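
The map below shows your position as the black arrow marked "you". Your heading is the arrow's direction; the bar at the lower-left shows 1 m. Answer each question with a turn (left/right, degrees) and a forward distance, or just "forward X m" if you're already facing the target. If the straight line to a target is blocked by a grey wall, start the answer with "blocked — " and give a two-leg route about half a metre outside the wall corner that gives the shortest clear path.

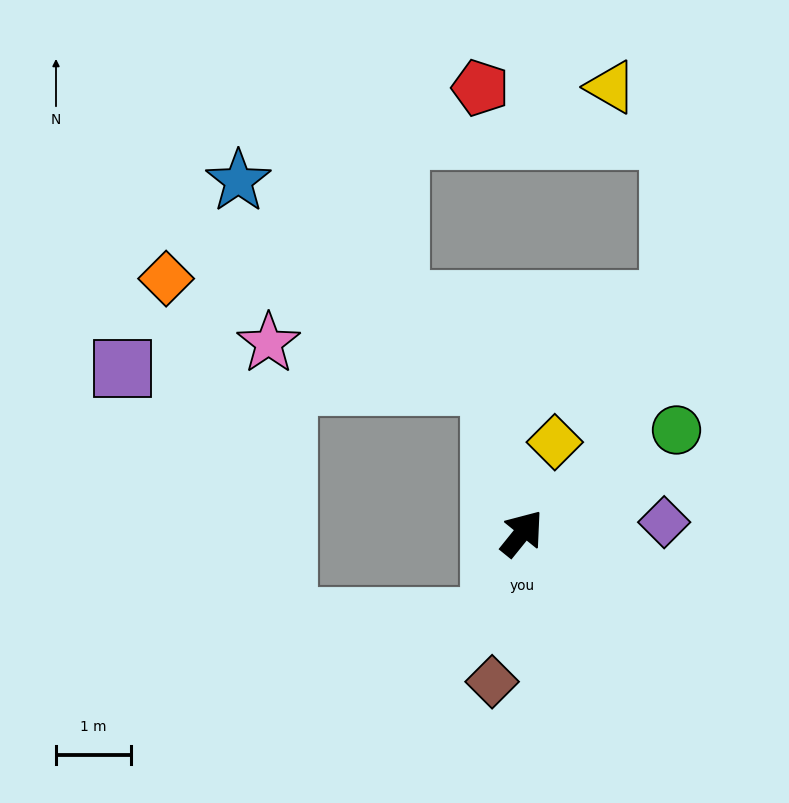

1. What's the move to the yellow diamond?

turn left 19°, forward 1.3 m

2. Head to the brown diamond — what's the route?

turn right 152°, forward 2.0 m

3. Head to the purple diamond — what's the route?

turn right 47°, forward 1.9 m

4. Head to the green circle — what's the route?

turn right 17°, forward 2.5 m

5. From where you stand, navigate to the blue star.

blocked — turn left 50°, forward 2.0 m, then turn left 40°, forward 4.3 m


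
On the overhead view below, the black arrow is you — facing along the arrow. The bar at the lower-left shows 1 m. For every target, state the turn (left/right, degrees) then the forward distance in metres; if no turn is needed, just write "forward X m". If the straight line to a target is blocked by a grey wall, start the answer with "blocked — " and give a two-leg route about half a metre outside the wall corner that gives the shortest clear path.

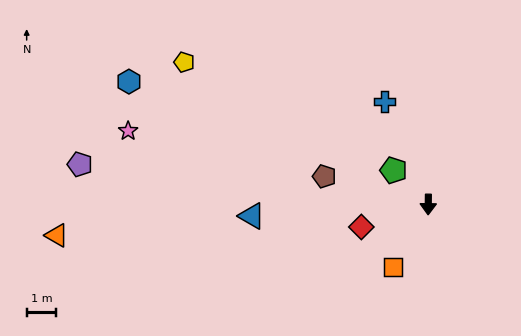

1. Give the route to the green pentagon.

turn right 134°, forward 1.7 m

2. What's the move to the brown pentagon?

turn right 104°, forward 3.7 m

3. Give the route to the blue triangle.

turn right 86°, forward 6.0 m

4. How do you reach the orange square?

turn right 28°, forward 2.4 m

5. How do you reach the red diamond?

turn right 71°, forward 2.4 m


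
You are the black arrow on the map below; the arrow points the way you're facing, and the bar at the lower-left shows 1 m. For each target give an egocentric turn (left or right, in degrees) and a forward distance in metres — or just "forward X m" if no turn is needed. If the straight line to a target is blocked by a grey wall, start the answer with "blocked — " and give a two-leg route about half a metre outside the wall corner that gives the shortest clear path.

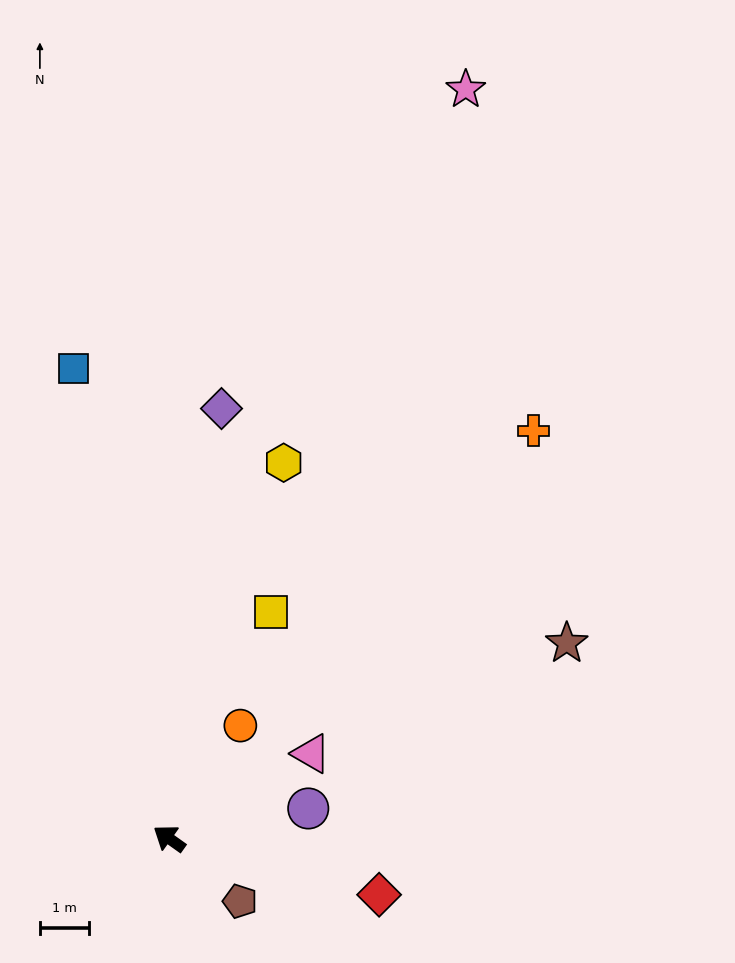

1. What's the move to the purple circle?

turn right 132°, forward 2.9 m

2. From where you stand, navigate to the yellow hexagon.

turn right 72°, forward 8.0 m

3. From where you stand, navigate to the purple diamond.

turn right 62°, forward 8.8 m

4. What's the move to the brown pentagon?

turn left 174°, forward 1.9 m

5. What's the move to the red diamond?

turn right 160°, forward 4.4 m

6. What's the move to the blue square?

turn right 43°, forward 9.7 m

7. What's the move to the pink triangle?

turn right 114°, forward 3.4 m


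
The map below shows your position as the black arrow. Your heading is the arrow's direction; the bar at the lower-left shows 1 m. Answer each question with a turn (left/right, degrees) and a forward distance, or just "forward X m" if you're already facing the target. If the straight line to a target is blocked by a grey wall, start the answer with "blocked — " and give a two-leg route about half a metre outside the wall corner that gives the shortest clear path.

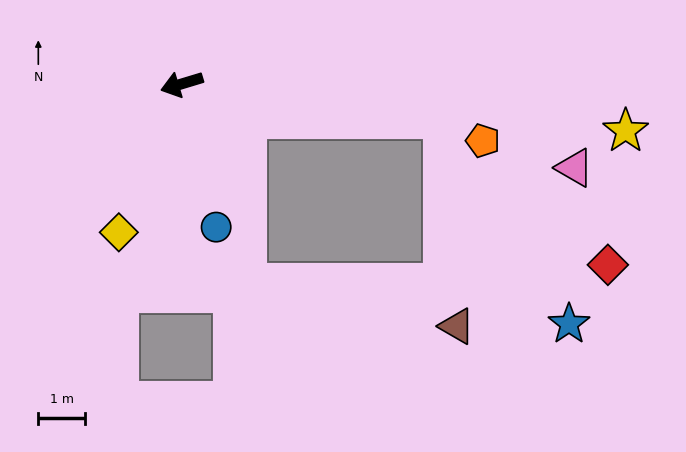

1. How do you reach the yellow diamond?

turn left 50°, forward 3.4 m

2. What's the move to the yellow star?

turn left 157°, forward 9.5 m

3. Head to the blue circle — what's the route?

turn left 87°, forward 3.1 m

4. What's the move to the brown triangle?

blocked — turn left 155°, forward 5.6 m, then turn right 78°, forward 4.4 m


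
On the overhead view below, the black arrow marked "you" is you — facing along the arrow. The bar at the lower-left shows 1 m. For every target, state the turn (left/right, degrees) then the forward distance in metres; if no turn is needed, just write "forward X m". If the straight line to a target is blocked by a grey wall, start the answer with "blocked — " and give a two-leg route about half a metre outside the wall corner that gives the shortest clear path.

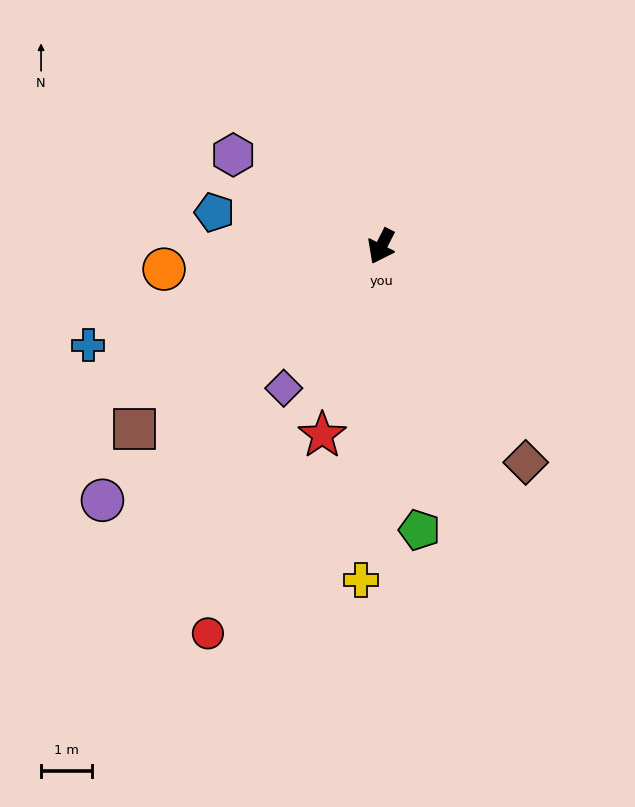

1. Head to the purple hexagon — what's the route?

turn right 95°, forward 3.4 m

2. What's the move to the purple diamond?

turn right 7°, forward 3.4 m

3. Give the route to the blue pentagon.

turn right 74°, forward 3.3 m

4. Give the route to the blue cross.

turn right 44°, forward 6.0 m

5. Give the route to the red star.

turn left 10°, forward 3.9 m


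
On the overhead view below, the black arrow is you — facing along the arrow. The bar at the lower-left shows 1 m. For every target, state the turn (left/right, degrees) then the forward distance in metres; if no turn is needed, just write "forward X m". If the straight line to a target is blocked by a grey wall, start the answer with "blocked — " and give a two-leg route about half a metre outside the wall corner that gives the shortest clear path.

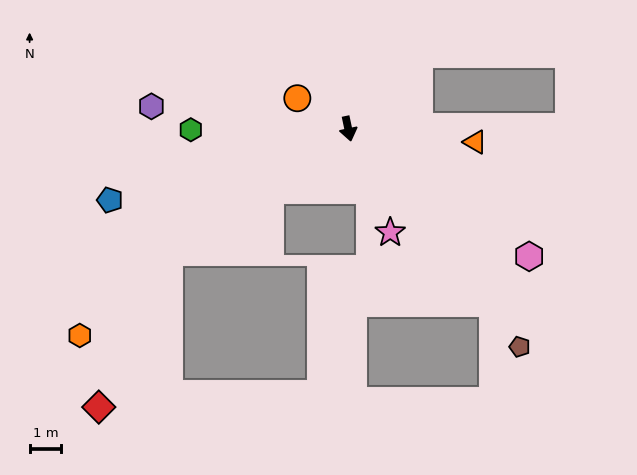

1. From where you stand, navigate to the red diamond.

blocked — turn right 67°, forward 6.8 m, then turn left 30°, forward 5.4 m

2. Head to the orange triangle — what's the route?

turn left 72°, forward 4.0 m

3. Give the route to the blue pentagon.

turn right 85°, forward 7.8 m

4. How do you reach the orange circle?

turn right 133°, forward 1.9 m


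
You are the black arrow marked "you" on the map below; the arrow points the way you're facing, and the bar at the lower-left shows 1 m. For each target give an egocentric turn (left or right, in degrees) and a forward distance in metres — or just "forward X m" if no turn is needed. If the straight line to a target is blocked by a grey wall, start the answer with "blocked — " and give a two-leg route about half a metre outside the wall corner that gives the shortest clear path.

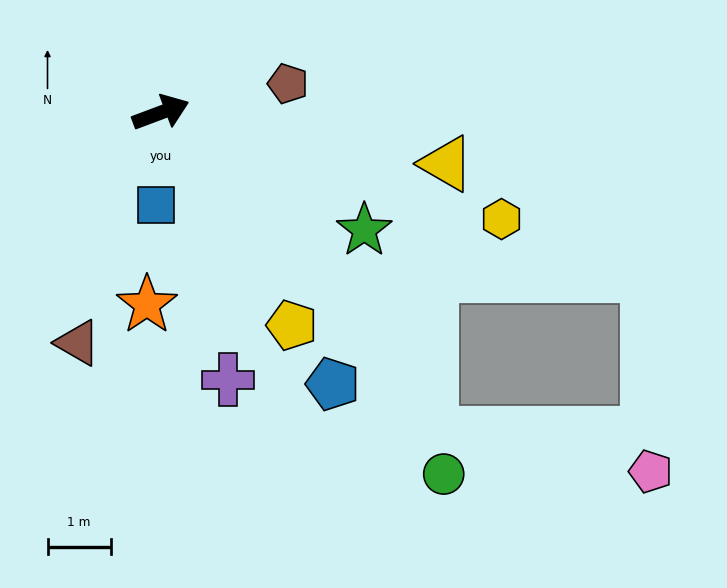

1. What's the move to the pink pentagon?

blocked — turn right 70°, forward 6.7 m, then turn left 40°, forward 3.5 m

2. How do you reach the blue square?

turn right 114°, forward 1.5 m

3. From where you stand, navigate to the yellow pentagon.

turn right 79°, forward 4.0 m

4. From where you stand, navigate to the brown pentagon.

turn right 8°, forward 2.1 m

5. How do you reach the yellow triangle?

turn right 31°, forward 4.6 m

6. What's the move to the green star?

turn right 51°, forward 3.7 m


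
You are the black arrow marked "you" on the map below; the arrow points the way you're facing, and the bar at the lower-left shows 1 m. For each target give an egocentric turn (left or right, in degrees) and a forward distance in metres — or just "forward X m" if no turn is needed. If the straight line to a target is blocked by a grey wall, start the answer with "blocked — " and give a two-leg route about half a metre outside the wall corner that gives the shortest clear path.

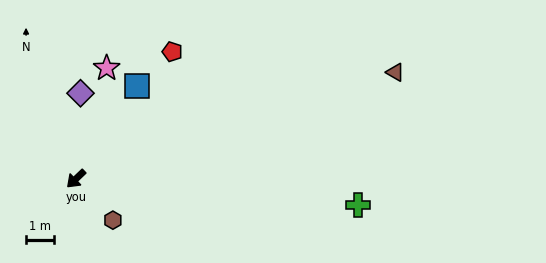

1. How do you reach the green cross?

turn left 131°, forward 10.1 m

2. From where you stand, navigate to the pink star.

turn right 149°, forward 4.1 m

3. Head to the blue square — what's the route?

turn right 167°, forward 4.0 m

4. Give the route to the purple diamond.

turn right 137°, forward 3.1 m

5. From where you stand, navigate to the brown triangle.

turn left 155°, forward 12.0 m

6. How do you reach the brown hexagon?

turn left 88°, forward 2.0 m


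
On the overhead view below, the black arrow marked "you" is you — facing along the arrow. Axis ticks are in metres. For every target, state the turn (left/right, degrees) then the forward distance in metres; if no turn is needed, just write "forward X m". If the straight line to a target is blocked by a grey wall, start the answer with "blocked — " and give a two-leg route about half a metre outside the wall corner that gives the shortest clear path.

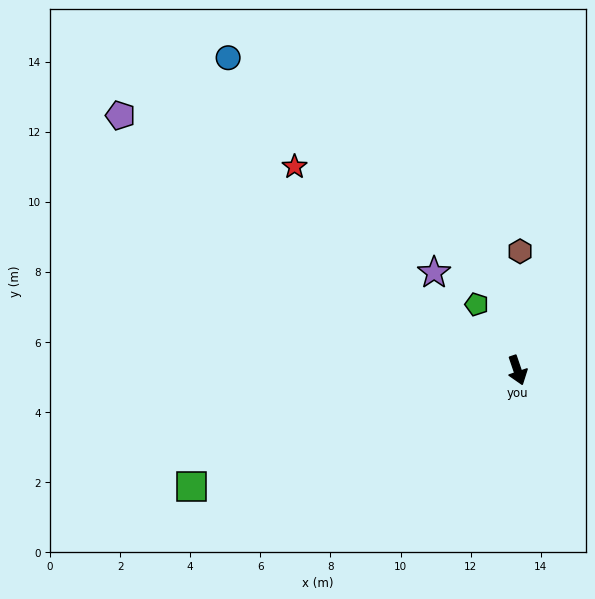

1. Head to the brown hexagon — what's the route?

turn left 160°, forward 3.4 m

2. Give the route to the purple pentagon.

turn right 141°, forward 13.5 m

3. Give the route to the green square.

turn right 89°, forward 9.9 m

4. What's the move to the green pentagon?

turn right 167°, forward 2.2 m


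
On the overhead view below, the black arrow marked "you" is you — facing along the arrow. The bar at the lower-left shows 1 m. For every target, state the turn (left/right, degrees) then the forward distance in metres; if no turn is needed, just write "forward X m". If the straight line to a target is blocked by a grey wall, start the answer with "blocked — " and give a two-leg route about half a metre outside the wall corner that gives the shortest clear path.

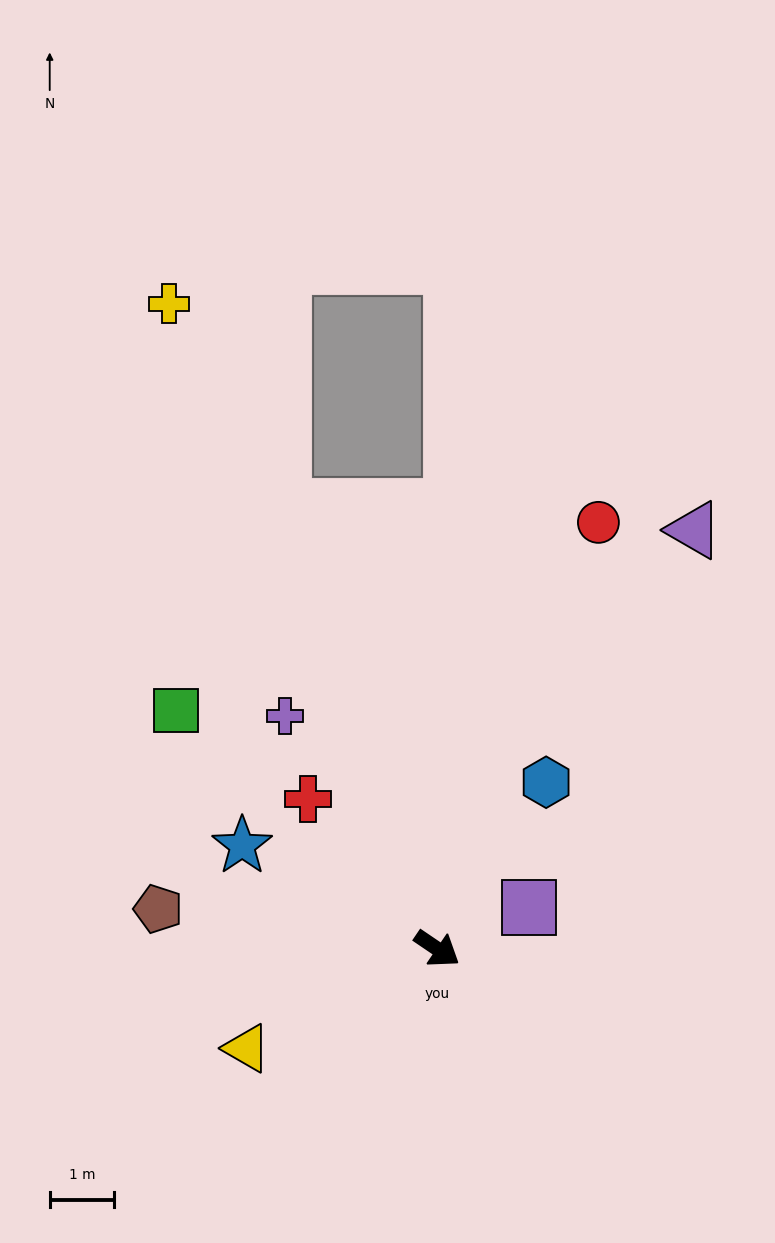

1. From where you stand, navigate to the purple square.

turn left 58°, forward 1.6 m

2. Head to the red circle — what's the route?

turn left 103°, forward 7.1 m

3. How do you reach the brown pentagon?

turn right 154°, forward 4.4 m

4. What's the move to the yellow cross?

turn left 147°, forward 10.8 m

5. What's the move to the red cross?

turn left 165°, forward 3.1 m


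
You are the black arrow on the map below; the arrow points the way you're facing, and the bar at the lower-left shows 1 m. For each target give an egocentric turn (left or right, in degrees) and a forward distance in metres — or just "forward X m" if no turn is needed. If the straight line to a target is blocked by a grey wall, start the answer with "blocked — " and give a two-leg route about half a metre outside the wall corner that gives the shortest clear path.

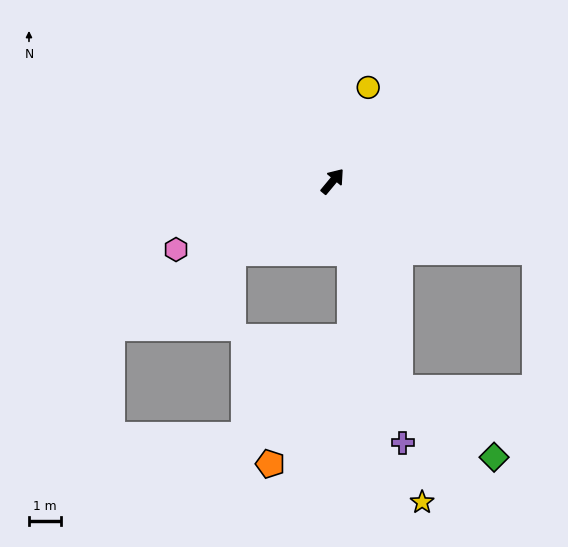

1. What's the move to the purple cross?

turn right 125°, forward 8.5 m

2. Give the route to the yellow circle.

turn left 19°, forward 3.1 m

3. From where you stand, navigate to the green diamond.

blocked — turn right 122°, forward 6.8 m, then turn left 36°, forward 3.7 m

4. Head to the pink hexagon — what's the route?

turn left 153°, forward 5.4 m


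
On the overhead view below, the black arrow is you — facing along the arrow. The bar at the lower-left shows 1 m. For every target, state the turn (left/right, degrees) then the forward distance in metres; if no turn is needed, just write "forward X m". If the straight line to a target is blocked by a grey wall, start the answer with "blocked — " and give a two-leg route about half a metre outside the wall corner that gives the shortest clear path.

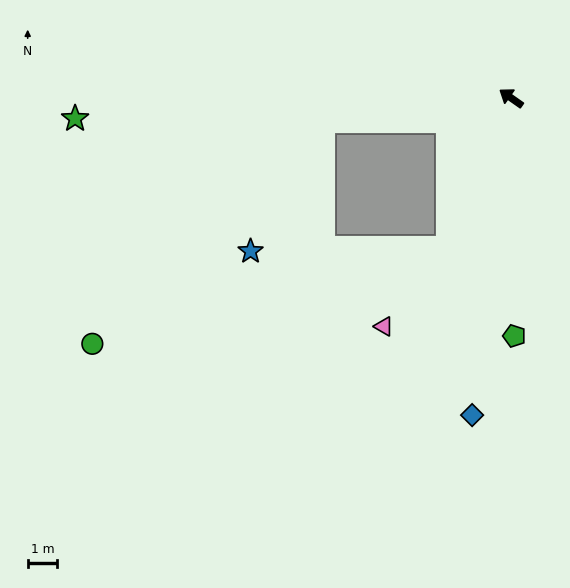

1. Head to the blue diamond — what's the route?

turn left 118°, forward 10.7 m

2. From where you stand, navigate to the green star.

turn left 38°, forward 14.6 m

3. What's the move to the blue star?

blocked — turn left 42°, forward 6.4 m, then turn left 54°, forward 5.0 m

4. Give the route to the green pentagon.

turn left 126°, forward 8.0 m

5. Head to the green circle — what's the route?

blocked — turn left 42°, forward 6.4 m, then turn left 37°, forward 10.8 m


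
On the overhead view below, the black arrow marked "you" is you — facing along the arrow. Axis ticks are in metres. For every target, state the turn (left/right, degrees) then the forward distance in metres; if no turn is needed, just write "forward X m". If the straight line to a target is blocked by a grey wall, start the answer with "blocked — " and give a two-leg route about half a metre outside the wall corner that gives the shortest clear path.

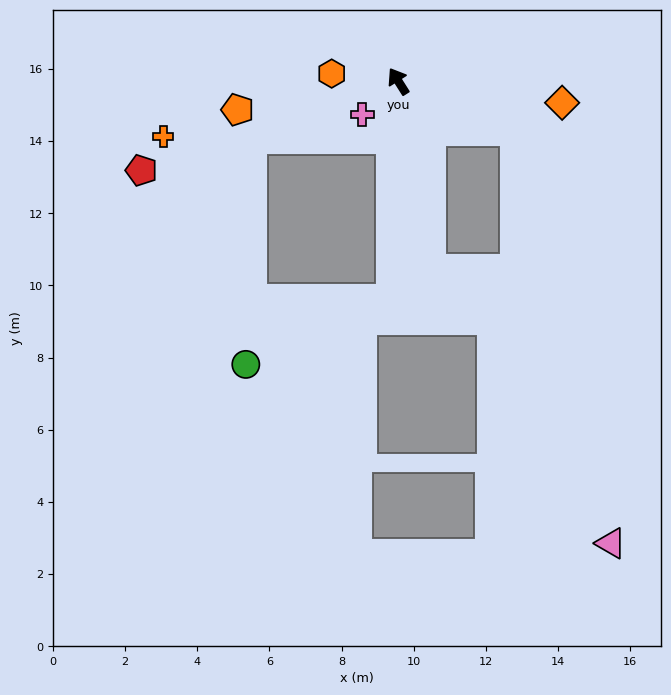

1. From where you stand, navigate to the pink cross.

turn left 100°, forward 1.4 m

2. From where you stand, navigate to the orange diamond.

turn right 130°, forward 4.6 m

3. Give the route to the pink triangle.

blocked — turn right 145°, forward 3.5 m, then turn right 54°, forward 11.7 m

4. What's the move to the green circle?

blocked — turn left 146°, forward 6.0 m, then turn right 64°, forward 4.4 m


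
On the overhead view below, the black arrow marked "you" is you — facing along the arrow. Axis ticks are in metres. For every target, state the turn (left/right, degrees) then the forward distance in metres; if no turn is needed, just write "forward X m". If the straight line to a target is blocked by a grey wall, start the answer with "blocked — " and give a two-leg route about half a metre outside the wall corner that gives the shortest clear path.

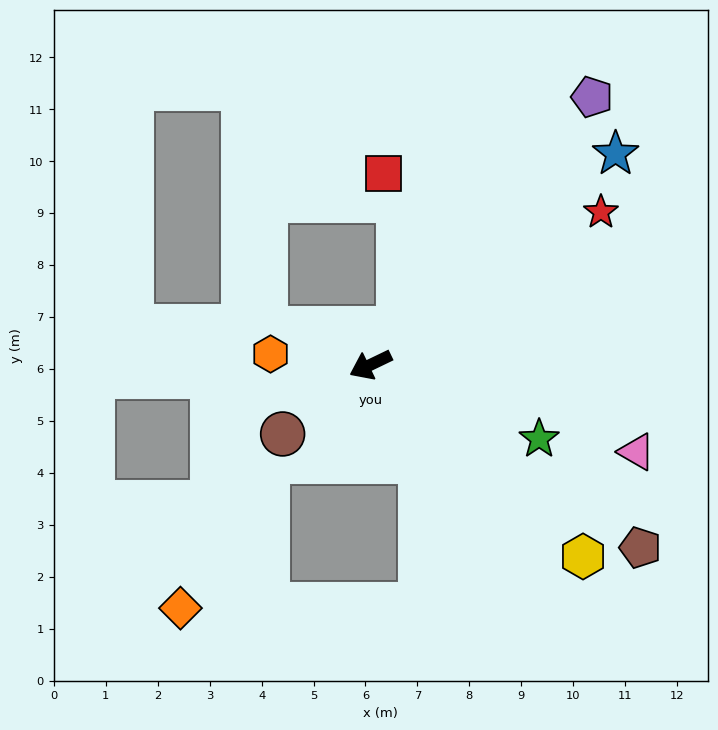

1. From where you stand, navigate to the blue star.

turn right 165°, forward 6.2 m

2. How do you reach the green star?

turn left 131°, forward 3.5 m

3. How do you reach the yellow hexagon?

turn left 112°, forward 5.5 m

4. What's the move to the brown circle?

turn left 12°, forward 2.2 m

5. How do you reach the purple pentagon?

turn right 155°, forward 6.7 m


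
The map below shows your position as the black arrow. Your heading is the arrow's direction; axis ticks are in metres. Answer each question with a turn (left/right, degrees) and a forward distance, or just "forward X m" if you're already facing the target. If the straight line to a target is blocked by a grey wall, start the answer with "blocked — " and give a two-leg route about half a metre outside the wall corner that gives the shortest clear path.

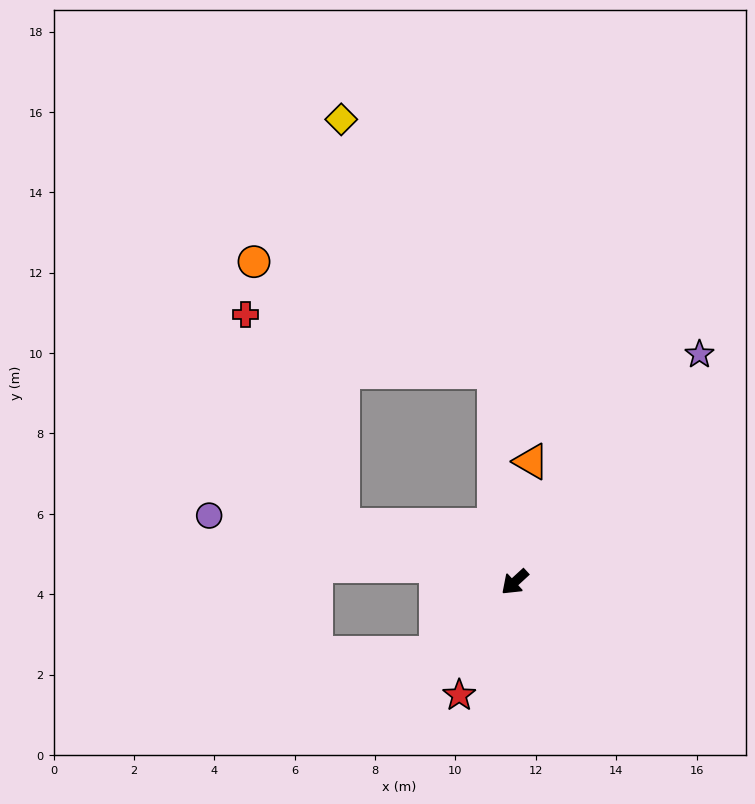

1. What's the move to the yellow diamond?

blocked — turn right 127°, forward 5.2 m, then turn left 26°, forward 7.4 m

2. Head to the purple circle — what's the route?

turn right 55°, forward 7.8 m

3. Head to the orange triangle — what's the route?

turn right 140°, forward 3.0 m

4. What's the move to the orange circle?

blocked — turn right 61°, forward 4.5 m, then turn right 53°, forward 6.9 m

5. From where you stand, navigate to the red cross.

blocked — turn right 61°, forward 4.5 m, then turn right 47°, forward 5.8 m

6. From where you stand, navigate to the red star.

turn left 21°, forward 3.1 m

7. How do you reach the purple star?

turn right 172°, forward 7.3 m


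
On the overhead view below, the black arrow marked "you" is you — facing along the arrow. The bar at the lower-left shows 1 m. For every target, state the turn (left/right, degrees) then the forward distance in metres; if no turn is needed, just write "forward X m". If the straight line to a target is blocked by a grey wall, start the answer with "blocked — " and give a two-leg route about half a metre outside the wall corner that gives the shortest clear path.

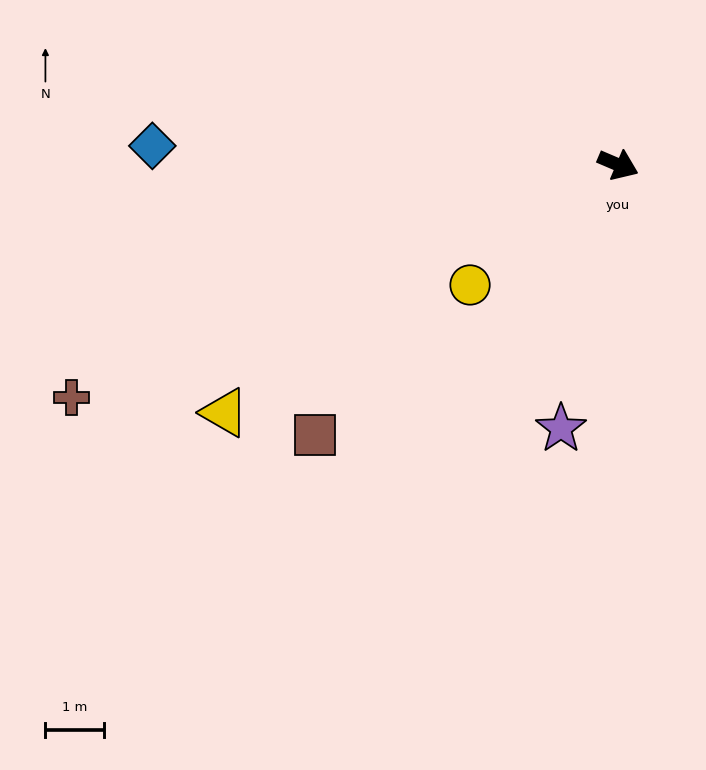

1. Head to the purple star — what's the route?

turn right 79°, forward 4.6 m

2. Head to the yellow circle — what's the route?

turn right 118°, forward 3.3 m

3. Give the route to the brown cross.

turn right 134°, forward 10.2 m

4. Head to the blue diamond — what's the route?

turn right 159°, forward 8.0 m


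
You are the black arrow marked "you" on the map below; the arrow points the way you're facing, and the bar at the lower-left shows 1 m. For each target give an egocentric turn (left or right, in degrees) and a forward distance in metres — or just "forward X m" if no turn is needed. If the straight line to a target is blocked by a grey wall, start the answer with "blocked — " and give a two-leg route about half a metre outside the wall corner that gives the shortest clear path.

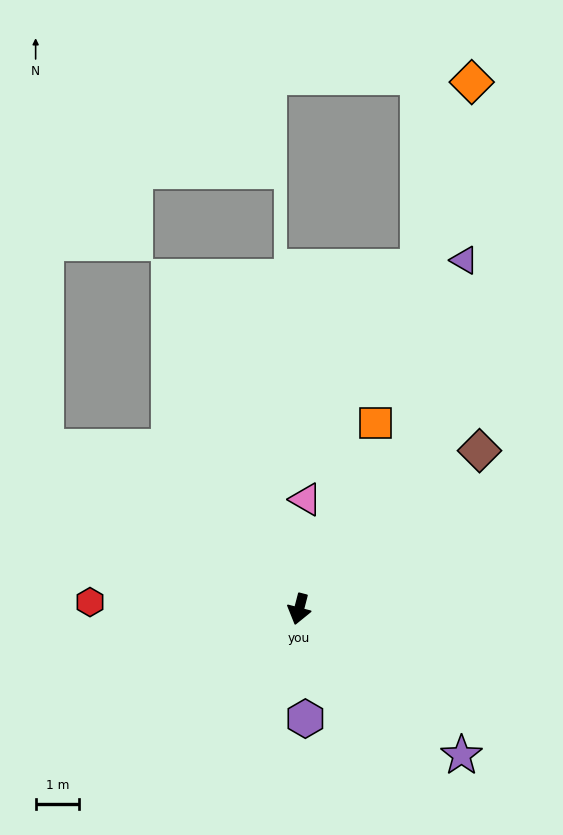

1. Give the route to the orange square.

turn left 172°, forward 4.6 m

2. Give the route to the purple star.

turn left 63°, forward 5.0 m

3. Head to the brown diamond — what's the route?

turn left 146°, forward 5.5 m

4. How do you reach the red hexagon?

turn right 77°, forward 4.8 m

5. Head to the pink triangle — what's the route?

turn right 169°, forward 2.5 m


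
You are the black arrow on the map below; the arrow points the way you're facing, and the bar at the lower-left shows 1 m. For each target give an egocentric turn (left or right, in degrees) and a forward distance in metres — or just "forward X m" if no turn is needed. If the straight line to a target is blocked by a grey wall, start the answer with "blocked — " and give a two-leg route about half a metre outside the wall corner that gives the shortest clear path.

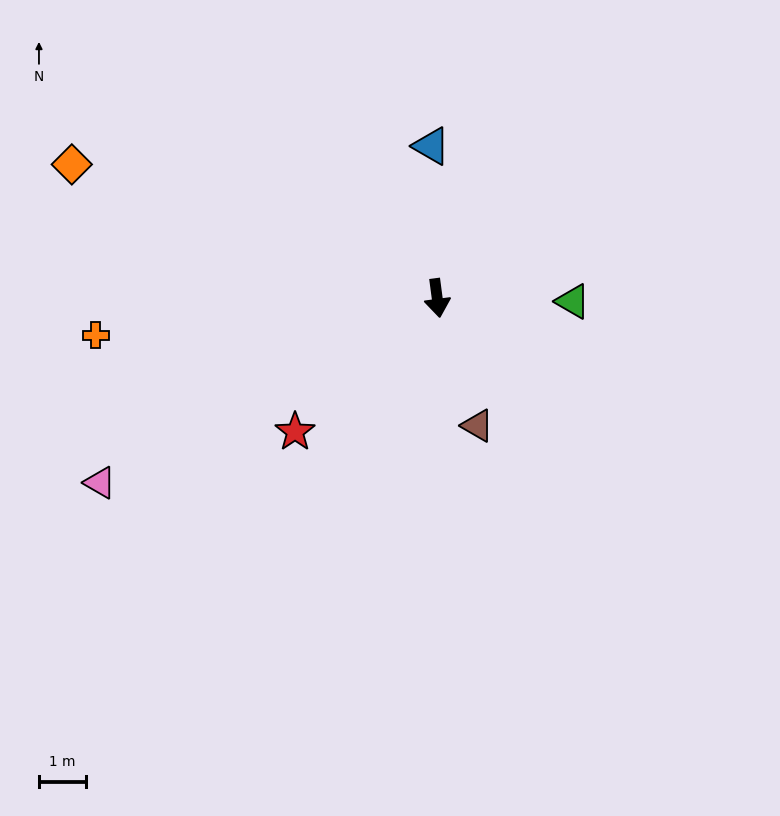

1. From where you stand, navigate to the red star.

turn right 54°, forward 4.2 m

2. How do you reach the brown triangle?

turn left 10°, forward 2.9 m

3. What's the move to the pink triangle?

turn right 69°, forward 8.2 m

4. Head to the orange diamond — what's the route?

turn right 118°, forward 8.3 m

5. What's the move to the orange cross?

turn right 91°, forward 7.3 m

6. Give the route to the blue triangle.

turn left 175°, forward 3.3 m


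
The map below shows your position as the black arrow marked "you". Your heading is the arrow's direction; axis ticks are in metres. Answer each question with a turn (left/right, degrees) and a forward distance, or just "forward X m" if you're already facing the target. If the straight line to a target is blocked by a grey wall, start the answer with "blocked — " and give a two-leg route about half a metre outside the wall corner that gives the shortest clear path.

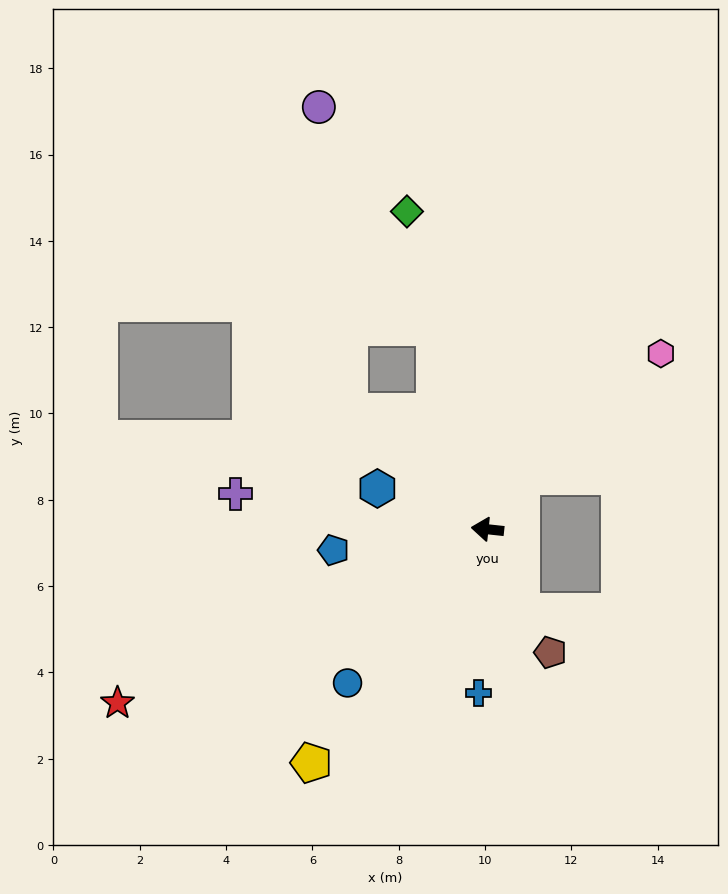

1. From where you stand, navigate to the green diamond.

turn right 70°, forward 7.6 m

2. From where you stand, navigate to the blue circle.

turn left 54°, forward 4.8 m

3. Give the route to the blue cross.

turn left 93°, forward 3.8 m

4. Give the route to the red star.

turn left 31°, forward 9.5 m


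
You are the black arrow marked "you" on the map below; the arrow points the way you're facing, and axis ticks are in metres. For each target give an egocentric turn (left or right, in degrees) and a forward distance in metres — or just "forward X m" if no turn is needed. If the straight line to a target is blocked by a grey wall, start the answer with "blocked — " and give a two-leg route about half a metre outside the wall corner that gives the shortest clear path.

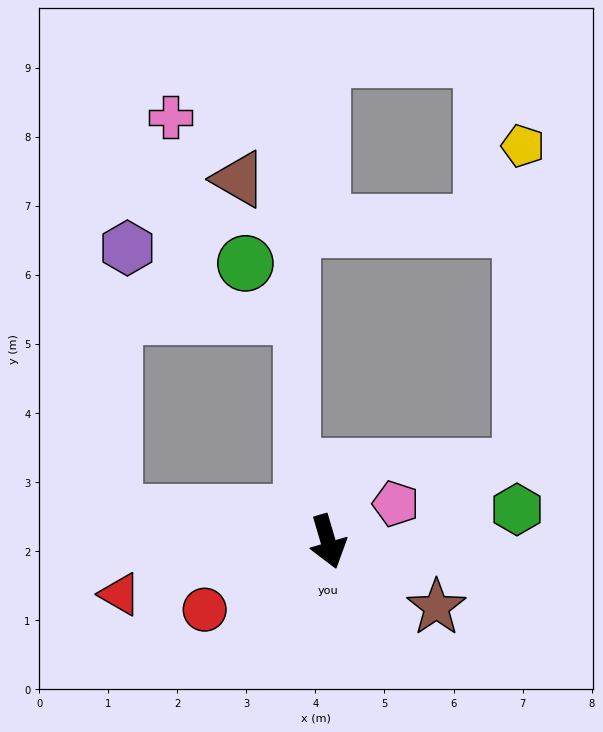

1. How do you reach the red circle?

turn right 77°, forward 2.0 m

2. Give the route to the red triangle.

turn right 92°, forward 3.1 m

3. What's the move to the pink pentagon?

turn left 103°, forward 1.1 m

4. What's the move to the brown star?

turn left 42°, forward 1.8 m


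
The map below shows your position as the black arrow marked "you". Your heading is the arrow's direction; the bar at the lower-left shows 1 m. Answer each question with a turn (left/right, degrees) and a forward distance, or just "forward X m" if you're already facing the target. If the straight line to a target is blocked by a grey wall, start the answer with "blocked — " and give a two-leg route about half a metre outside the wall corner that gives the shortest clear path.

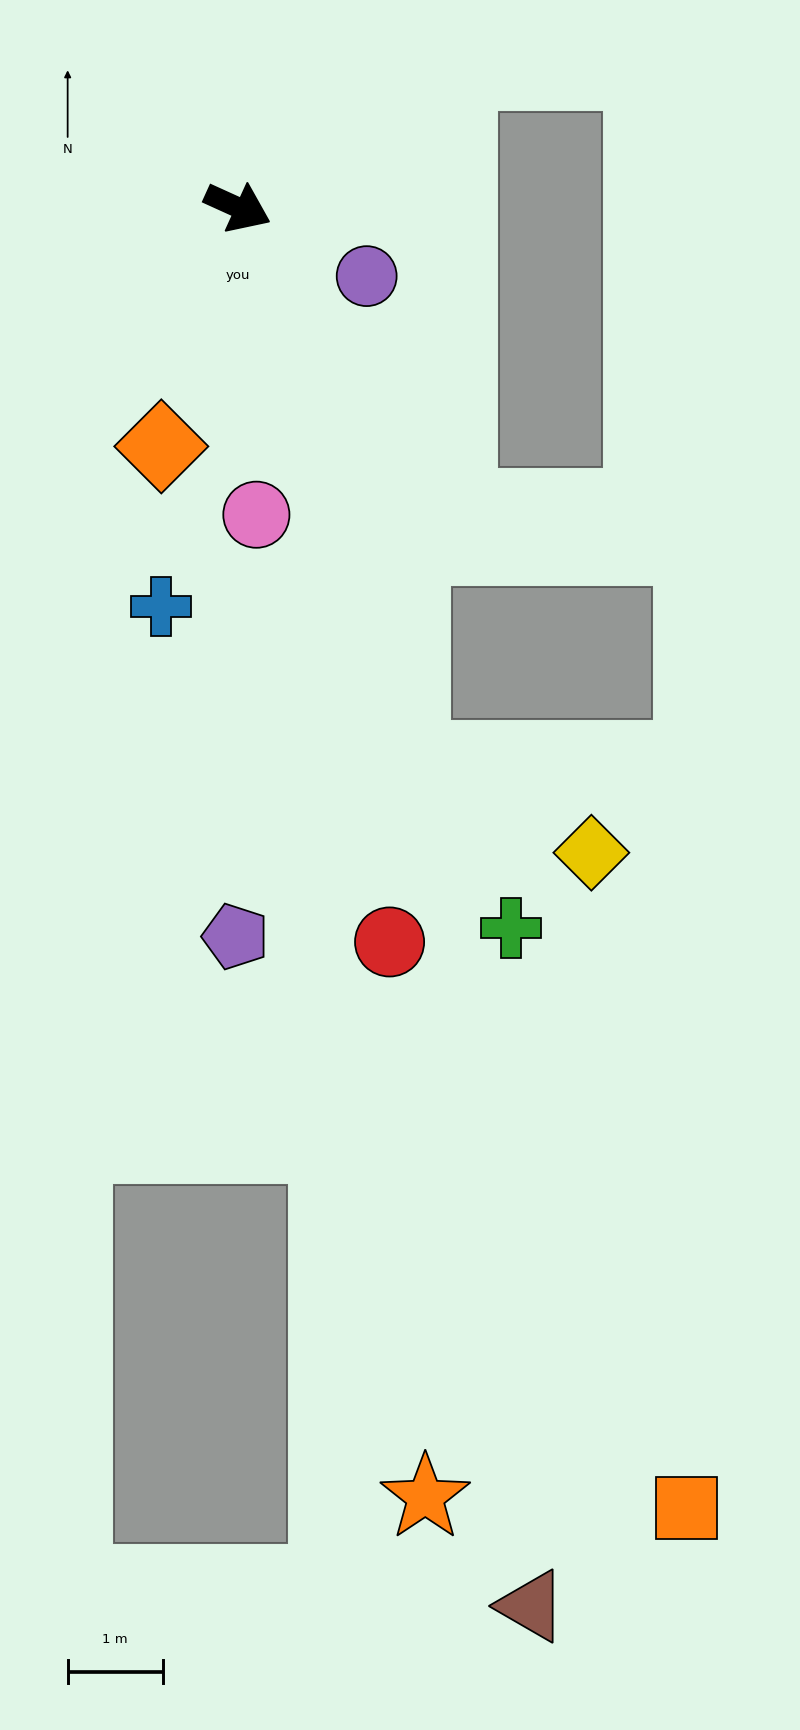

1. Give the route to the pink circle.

turn right 62°, forward 3.2 m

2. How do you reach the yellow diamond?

blocked — turn right 48°, forward 6.1 m, then turn left 46°, forward 2.1 m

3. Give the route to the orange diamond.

turn right 83°, forward 2.6 m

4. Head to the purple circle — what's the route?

turn right 4°, forward 1.5 m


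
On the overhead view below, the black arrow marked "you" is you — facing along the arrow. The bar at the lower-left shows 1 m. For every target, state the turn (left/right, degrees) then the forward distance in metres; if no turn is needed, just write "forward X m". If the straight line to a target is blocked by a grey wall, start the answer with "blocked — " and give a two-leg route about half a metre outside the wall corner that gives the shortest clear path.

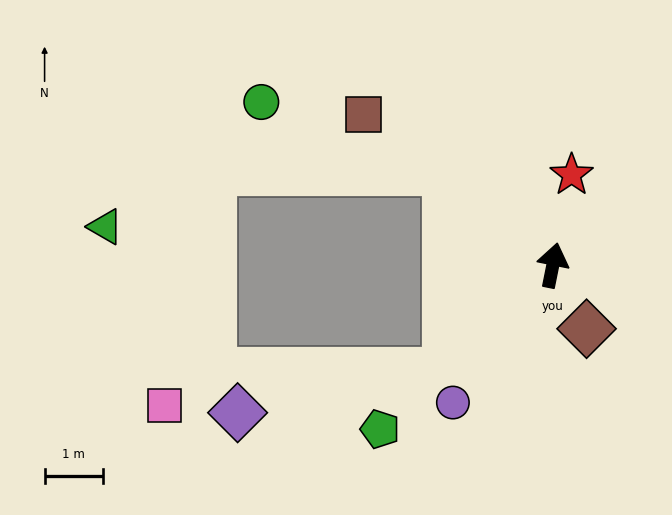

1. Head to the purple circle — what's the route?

turn left 155°, forward 2.9 m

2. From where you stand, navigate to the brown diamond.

turn right 141°, forward 1.2 m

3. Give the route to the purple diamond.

blocked — turn left 147°, forward 2.6 m, then turn right 35°, forward 3.7 m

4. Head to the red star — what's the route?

forward 1.6 m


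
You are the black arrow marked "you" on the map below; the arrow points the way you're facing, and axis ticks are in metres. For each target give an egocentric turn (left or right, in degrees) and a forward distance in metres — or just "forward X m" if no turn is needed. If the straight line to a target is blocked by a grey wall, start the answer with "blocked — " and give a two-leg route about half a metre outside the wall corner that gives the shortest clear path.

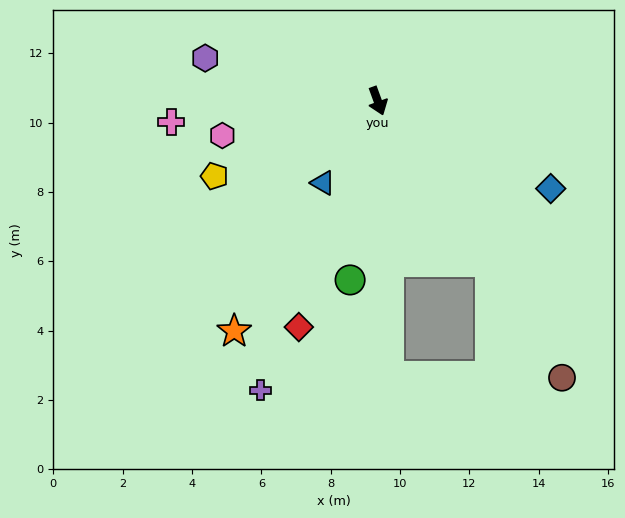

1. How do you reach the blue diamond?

turn left 43°, forward 5.6 m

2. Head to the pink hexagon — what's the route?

turn right 98°, forward 4.6 m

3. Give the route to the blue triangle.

turn right 54°, forward 2.8 m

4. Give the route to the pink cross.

turn right 104°, forward 6.0 m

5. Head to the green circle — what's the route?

turn right 29°, forward 5.2 m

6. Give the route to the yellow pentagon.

turn right 85°, forward 5.2 m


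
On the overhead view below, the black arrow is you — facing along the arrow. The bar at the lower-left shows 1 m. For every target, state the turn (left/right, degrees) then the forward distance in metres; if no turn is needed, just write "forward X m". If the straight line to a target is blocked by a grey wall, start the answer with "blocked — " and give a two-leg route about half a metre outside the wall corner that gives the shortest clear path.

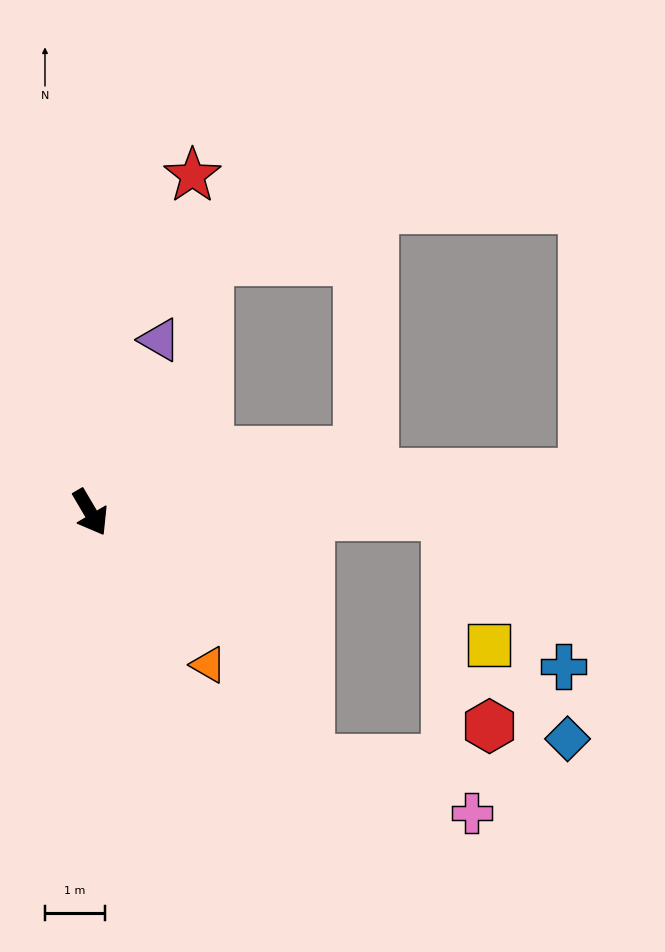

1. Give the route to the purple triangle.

turn left 128°, forward 3.1 m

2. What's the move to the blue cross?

blocked — turn left 59°, forward 5.9 m, then turn right 52°, forward 3.2 m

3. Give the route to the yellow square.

blocked — turn left 59°, forward 5.9 m, then turn right 72°, forward 2.3 m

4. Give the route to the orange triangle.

turn left 7°, forward 3.2 m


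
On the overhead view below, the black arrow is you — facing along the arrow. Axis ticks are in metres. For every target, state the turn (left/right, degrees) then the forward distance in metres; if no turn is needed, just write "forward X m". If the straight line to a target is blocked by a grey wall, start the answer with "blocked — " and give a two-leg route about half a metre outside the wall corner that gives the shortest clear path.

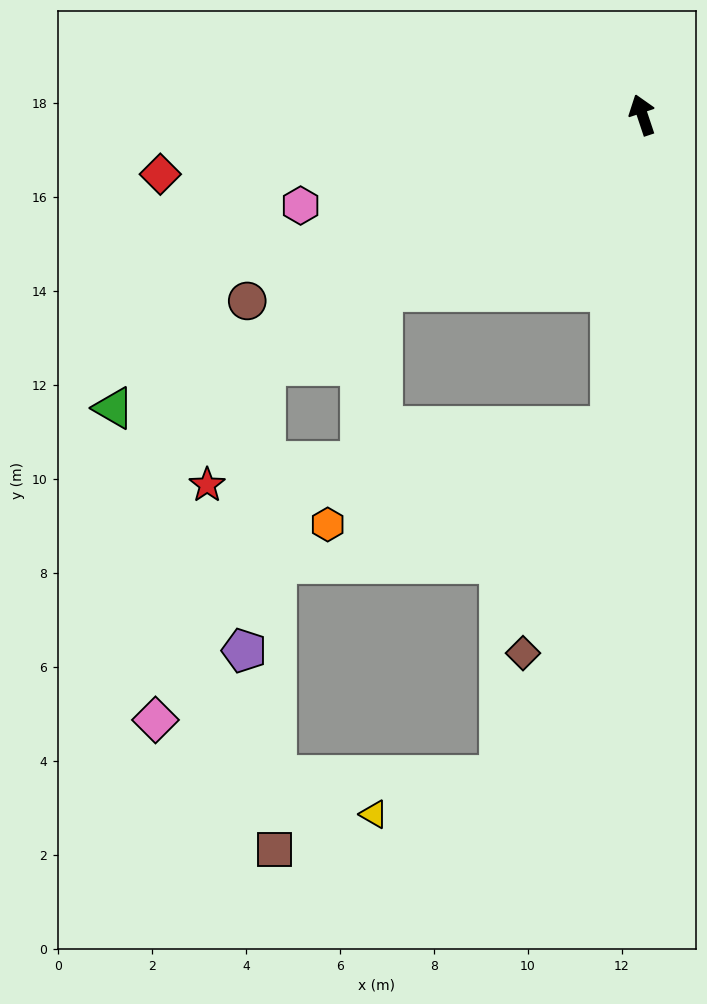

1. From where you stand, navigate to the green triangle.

turn left 101°, forward 12.9 m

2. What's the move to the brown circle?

turn left 97°, forward 9.3 m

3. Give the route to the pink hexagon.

turn left 86°, forward 7.5 m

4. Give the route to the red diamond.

turn left 79°, forward 10.3 m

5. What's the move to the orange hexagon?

blocked — turn left 156°, forward 6.6 m, then turn right 65°, forward 6.4 m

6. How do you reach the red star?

blocked — turn left 105°, forward 9.6 m, then turn left 30°, forward 2.8 m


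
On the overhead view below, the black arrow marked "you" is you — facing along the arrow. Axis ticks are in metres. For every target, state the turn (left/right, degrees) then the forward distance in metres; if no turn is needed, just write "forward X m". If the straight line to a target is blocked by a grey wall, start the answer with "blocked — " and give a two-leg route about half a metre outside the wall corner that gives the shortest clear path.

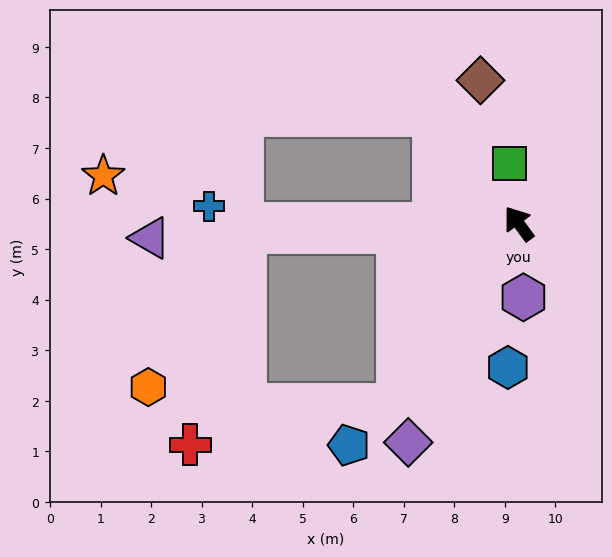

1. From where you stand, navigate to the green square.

turn right 27°, forward 1.2 m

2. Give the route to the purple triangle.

turn left 56°, forward 7.3 m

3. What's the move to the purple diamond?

turn left 117°, forward 4.9 m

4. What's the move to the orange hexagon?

blocked — turn left 56°, forward 5.4 m, then turn left 56°, forward 3.6 m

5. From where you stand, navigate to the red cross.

blocked — turn left 110°, forward 4.3 m, then turn right 45°, forward 4.2 m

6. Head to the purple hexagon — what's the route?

turn left 147°, forward 1.5 m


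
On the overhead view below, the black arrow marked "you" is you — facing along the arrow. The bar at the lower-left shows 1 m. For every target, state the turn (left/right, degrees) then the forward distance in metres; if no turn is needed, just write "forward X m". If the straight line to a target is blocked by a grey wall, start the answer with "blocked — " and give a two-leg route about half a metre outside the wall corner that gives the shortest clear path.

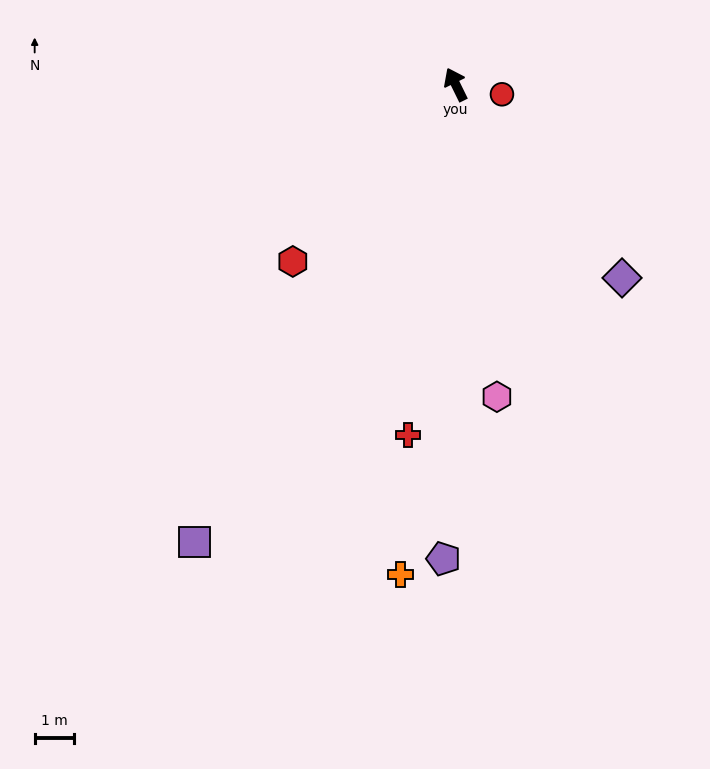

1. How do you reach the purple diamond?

turn right 165°, forward 6.5 m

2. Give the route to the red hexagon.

turn left 111°, forward 6.1 m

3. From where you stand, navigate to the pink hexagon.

turn left 161°, forward 8.0 m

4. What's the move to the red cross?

turn left 146°, forward 9.0 m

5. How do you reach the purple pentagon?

turn left 152°, forward 12.1 m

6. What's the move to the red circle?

turn right 128°, forward 1.2 m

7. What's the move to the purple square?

turn left 124°, forward 13.4 m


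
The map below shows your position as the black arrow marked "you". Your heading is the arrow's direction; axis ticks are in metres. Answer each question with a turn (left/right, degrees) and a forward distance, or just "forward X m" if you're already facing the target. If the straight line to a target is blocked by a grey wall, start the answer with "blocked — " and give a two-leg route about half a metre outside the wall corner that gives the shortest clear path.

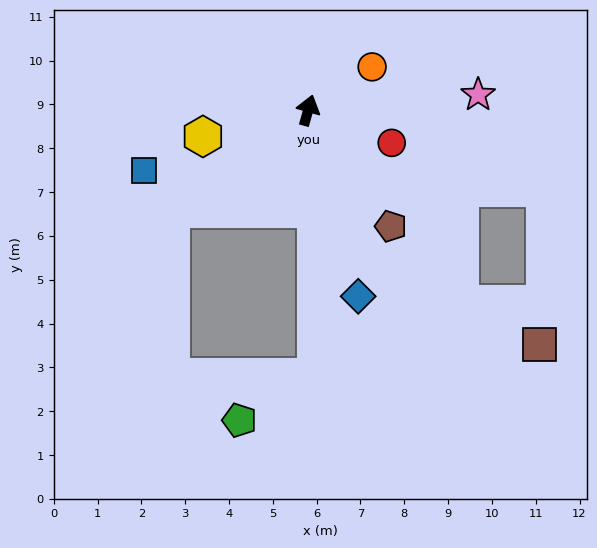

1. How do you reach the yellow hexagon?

turn left 120°, forward 2.5 m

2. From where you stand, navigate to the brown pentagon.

turn right 129°, forward 3.3 m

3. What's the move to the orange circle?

turn right 40°, forward 1.8 m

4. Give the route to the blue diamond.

turn right 149°, forward 4.4 m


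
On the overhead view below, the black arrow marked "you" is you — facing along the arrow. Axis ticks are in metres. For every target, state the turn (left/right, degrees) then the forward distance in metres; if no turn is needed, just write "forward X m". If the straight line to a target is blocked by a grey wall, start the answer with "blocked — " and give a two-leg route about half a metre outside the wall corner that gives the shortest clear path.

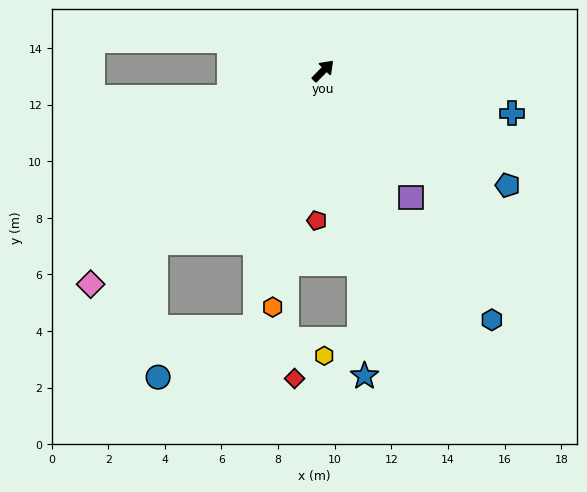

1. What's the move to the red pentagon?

turn right 138°, forward 5.3 m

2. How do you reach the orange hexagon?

turn right 147°, forward 8.5 m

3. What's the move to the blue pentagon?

turn right 77°, forward 7.7 m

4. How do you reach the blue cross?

turn right 58°, forward 6.8 m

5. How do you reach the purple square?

turn right 101°, forward 5.4 m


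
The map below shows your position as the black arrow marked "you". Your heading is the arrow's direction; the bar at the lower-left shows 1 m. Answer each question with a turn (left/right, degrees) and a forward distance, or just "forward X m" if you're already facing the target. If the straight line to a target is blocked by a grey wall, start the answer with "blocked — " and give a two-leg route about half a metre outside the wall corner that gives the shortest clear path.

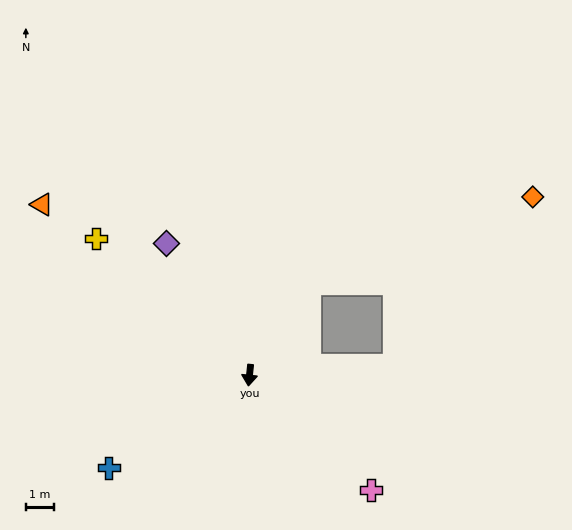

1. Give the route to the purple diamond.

turn right 142°, forward 5.5 m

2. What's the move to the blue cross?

turn right 51°, forward 6.0 m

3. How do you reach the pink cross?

turn left 52°, forward 5.9 m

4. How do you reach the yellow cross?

turn right 126°, forward 7.3 m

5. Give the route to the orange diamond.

blocked — turn left 153°, forward 3.9 m, then turn right 36°, forward 8.5 m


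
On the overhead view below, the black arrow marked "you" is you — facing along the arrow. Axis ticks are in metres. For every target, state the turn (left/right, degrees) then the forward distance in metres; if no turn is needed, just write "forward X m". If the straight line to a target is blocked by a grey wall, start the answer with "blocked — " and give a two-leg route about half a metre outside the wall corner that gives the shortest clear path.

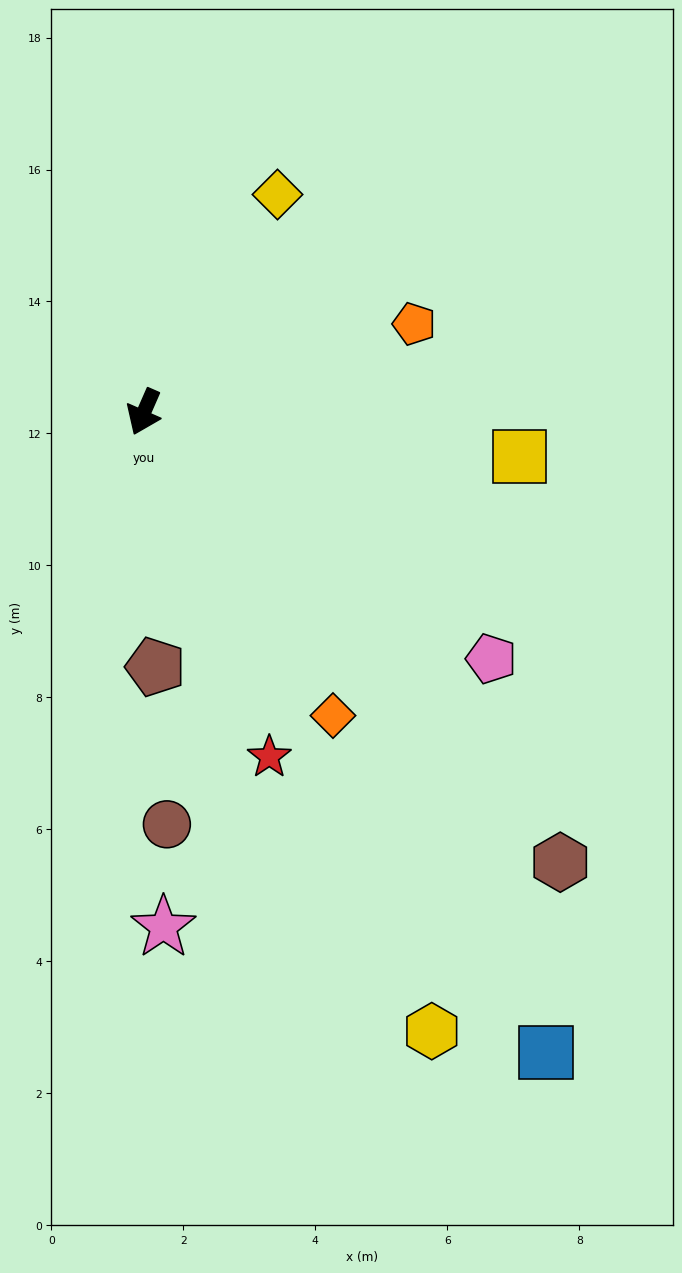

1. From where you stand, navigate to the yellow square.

turn left 107°, forward 5.7 m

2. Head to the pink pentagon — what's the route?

turn left 78°, forward 6.5 m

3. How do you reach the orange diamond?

turn left 56°, forward 5.4 m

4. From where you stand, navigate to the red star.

turn left 44°, forward 5.6 m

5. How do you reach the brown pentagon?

turn left 26°, forward 3.9 m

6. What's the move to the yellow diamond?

turn left 172°, forward 3.9 m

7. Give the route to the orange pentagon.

turn left 132°, forward 4.3 m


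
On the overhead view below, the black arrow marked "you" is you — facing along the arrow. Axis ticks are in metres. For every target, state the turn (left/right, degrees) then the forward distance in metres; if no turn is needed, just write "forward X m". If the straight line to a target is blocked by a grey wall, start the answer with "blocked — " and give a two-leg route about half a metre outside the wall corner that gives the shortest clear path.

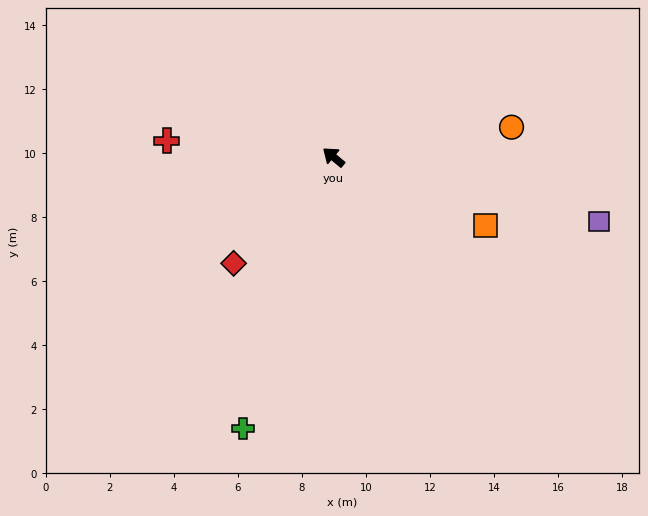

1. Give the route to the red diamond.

turn left 86°, forward 4.6 m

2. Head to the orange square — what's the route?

turn right 165°, forward 5.2 m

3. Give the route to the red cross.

turn left 34°, forward 5.2 m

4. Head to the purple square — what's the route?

turn right 154°, forward 8.5 m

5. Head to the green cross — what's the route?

turn left 111°, forward 8.9 m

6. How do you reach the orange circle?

turn right 131°, forward 5.6 m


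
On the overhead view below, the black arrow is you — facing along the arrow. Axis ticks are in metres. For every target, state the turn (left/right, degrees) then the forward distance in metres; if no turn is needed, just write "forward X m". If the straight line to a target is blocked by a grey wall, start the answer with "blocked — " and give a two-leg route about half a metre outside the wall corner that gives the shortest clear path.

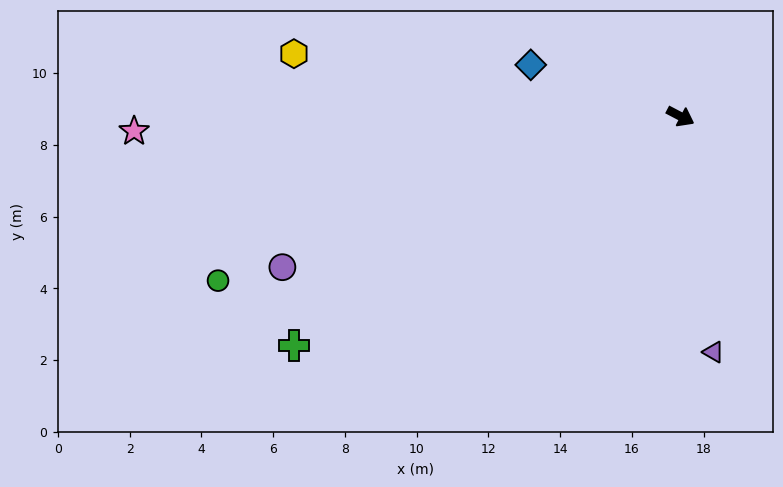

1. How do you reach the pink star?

turn right 151°, forward 15.2 m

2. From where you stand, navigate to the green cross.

turn right 122°, forward 12.5 m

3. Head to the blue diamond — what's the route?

turn right 171°, forward 4.4 m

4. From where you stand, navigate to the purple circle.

turn right 132°, forward 11.9 m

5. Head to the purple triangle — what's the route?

turn right 54°, forward 6.6 m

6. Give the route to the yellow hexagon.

turn right 162°, forward 10.9 m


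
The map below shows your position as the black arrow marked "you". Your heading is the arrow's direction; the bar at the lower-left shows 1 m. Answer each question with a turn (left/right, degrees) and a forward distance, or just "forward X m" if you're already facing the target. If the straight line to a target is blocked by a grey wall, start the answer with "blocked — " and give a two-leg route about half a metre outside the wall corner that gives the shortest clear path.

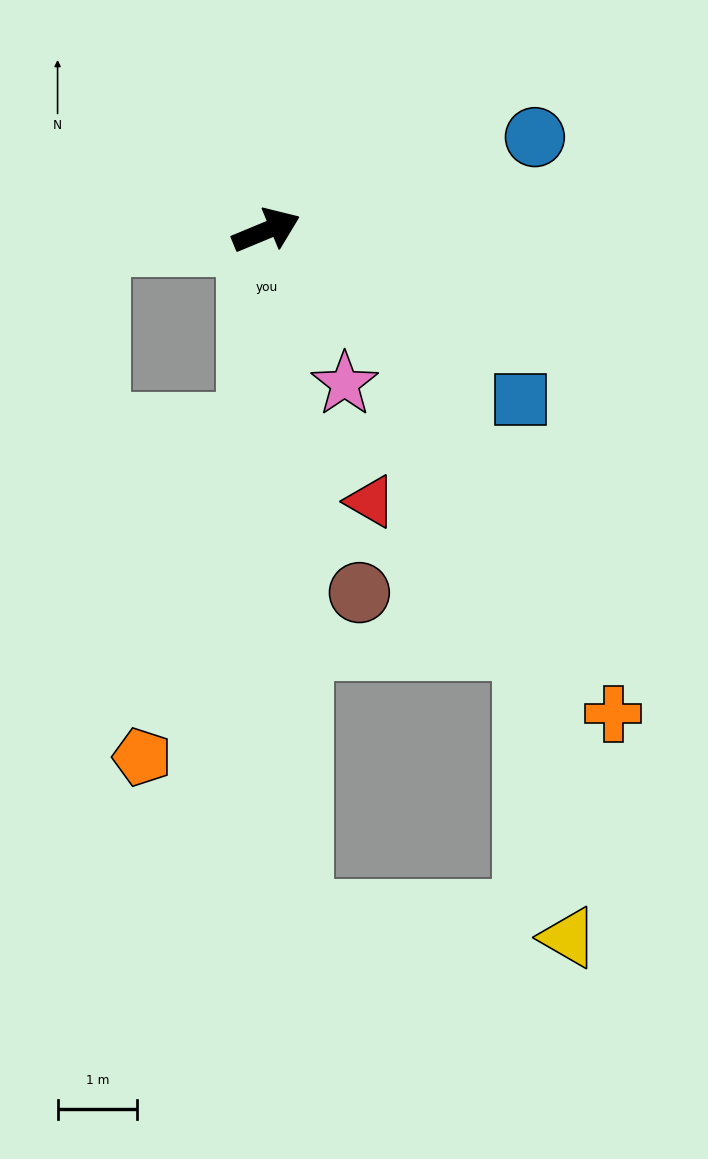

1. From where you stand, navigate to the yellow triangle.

blocked — turn right 110°, forward 8.6 m, then turn left 83°, forward 3.4 m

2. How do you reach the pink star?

turn right 85°, forward 2.2 m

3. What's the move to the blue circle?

turn right 3°, forward 3.6 m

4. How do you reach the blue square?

turn right 56°, forward 3.8 m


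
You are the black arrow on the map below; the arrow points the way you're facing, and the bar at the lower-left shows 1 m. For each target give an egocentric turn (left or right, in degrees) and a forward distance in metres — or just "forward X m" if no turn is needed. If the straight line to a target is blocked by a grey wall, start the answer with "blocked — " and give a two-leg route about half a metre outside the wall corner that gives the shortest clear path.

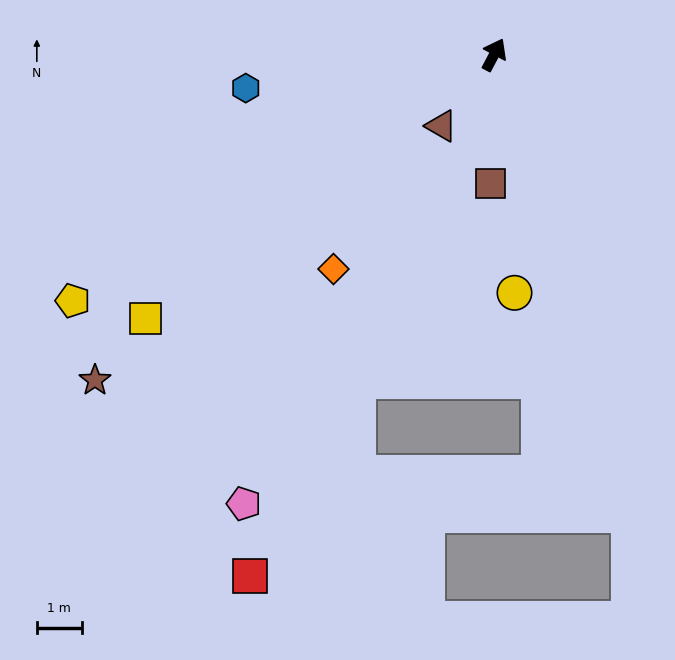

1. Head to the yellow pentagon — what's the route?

turn left 148°, forward 10.9 m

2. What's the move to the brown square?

turn right 154°, forward 2.9 m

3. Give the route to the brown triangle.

turn left 171°, forward 2.0 m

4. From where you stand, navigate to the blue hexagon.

turn left 126°, forward 5.6 m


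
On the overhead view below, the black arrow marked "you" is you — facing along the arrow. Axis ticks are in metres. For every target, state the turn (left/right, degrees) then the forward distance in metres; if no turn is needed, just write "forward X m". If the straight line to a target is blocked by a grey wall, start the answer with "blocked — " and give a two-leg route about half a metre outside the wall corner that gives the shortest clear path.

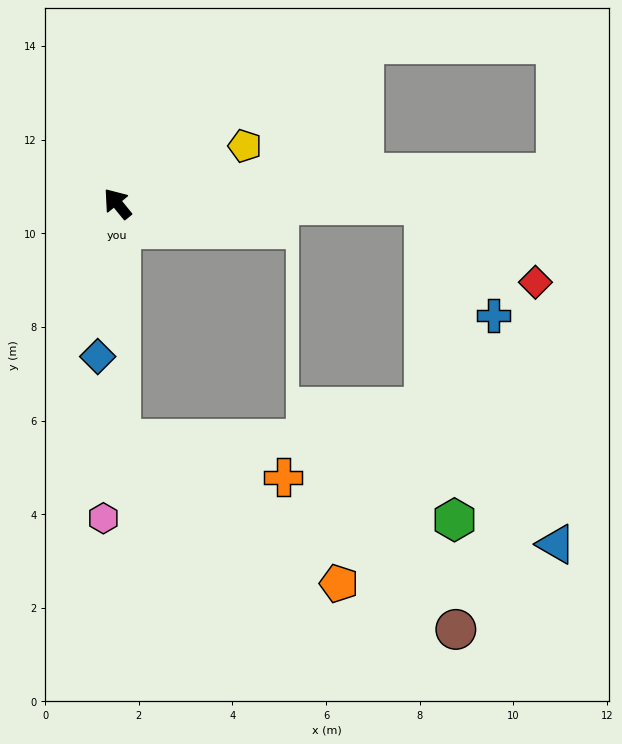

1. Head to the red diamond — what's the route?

blocked — turn right 129°, forward 6.6 m, then turn right 35°, forward 2.9 m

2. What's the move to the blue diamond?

turn left 134°, forward 3.3 m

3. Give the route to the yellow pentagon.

turn right 105°, forward 3.0 m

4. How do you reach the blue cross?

blocked — turn right 129°, forward 6.6 m, then turn right 58°, forward 2.8 m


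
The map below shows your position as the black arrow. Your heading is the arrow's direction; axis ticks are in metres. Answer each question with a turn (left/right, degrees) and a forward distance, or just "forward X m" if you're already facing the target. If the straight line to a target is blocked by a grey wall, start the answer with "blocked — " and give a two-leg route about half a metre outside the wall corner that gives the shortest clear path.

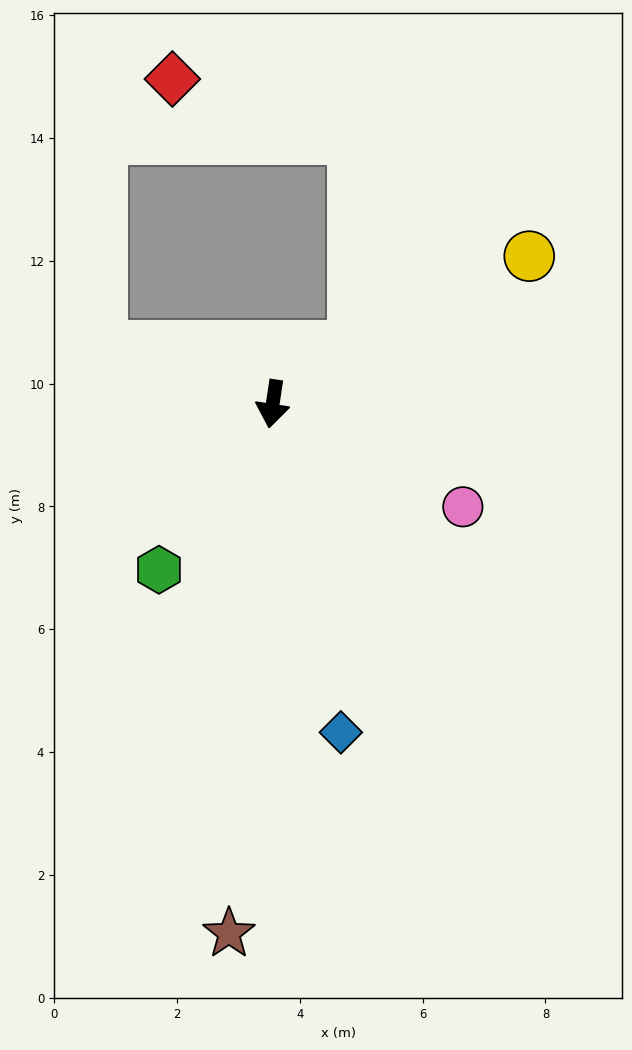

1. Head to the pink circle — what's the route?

turn left 70°, forward 3.5 m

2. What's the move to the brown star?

turn left 4°, forward 8.7 m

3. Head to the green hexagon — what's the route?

turn right 26°, forward 3.3 m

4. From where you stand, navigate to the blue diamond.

turn left 20°, forward 5.5 m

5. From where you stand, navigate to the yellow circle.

turn left 129°, forward 4.8 m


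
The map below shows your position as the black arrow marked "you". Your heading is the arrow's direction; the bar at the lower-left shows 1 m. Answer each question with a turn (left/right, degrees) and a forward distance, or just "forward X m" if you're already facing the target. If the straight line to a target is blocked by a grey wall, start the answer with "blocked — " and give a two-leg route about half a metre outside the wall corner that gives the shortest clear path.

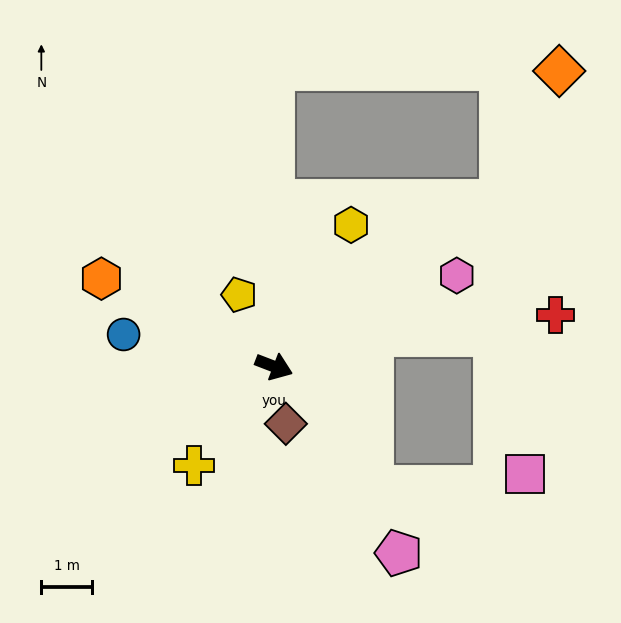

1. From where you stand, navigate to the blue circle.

turn right 171°, forward 3.0 m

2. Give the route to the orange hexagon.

turn left 174°, forward 3.8 m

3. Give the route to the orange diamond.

blocked — turn left 57°, forward 5.5 m, then turn left 30°, forward 2.8 m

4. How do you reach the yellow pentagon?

turn left 137°, forward 1.6 m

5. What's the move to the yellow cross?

turn right 108°, forward 2.5 m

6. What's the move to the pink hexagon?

turn left 48°, forward 4.0 m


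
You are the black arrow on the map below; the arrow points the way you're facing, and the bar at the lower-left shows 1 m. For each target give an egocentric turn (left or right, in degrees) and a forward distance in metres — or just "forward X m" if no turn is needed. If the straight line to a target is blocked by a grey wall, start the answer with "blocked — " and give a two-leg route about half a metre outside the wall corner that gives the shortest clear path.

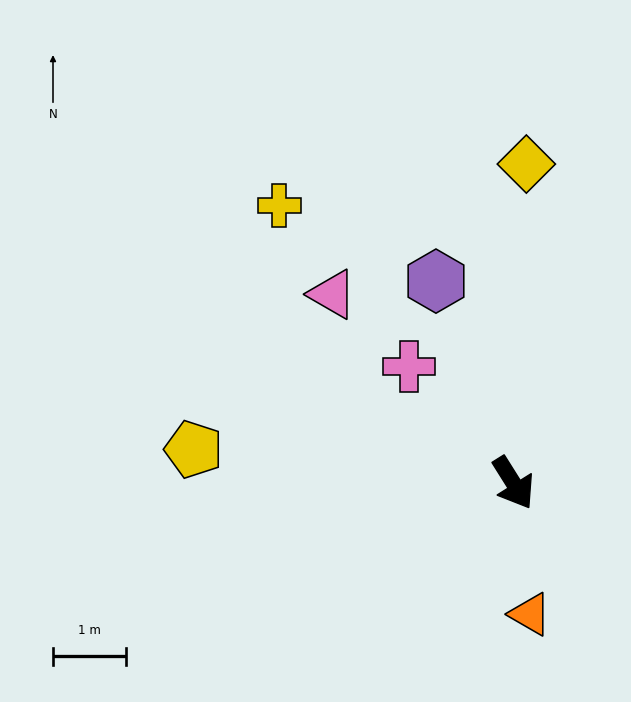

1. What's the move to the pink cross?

turn right 170°, forward 2.2 m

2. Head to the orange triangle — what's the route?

turn right 25°, forward 1.8 m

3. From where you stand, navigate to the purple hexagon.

turn left 169°, forward 3.0 m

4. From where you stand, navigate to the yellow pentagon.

turn right 128°, forward 4.4 m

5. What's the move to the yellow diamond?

turn left 146°, forward 4.4 m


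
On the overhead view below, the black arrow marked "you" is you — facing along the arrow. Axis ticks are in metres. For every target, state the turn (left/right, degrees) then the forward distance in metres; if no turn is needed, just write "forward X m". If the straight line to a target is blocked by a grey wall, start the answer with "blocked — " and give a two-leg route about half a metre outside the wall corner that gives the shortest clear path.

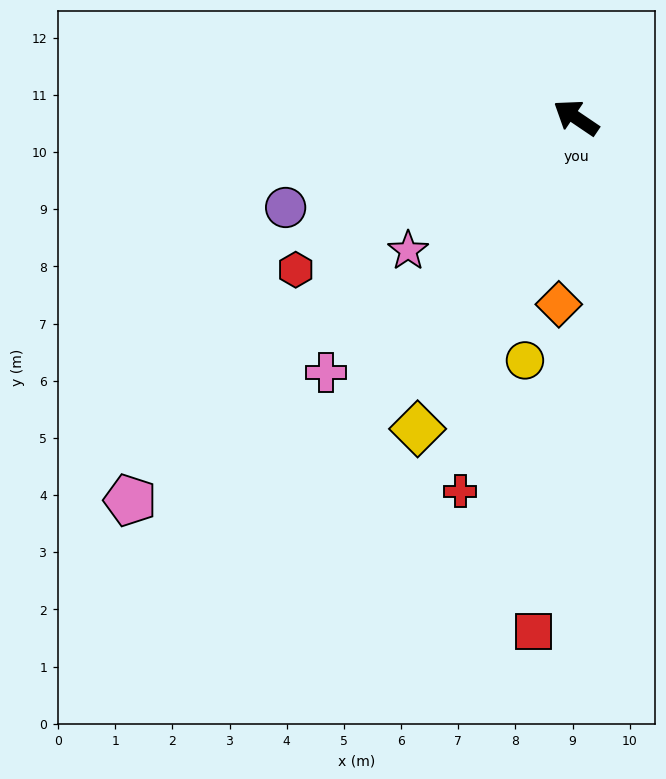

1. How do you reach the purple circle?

turn left 51°, forward 5.3 m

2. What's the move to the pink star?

turn left 72°, forward 3.7 m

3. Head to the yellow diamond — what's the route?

turn left 97°, forward 6.1 m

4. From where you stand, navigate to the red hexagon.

turn left 63°, forward 5.6 m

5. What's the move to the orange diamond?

turn left 119°, forward 3.3 m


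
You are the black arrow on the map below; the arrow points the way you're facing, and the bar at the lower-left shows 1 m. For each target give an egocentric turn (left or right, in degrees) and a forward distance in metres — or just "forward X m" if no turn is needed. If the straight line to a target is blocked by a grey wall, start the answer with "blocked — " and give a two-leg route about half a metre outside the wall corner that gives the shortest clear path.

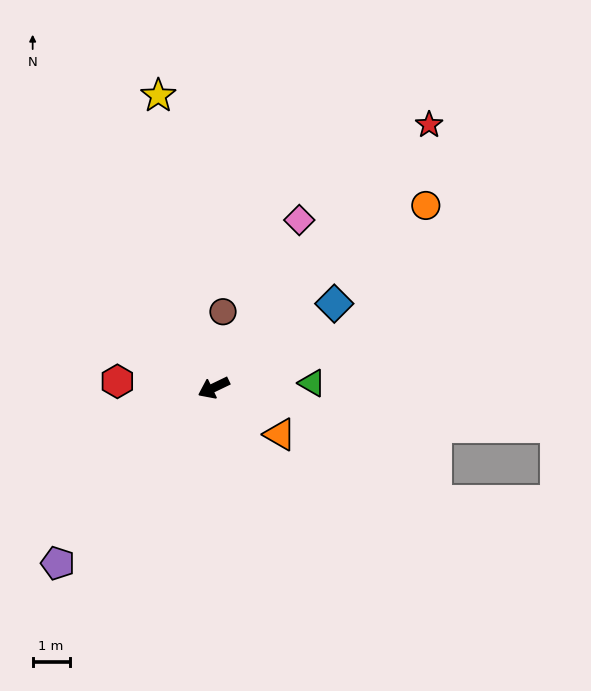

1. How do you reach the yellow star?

turn right 105°, forward 8.0 m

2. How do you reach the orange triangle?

turn left 119°, forward 2.2 m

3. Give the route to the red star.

turn right 155°, forward 9.2 m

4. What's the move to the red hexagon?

turn right 29°, forward 2.6 m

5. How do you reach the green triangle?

turn left 157°, forward 2.7 m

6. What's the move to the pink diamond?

turn right 143°, forward 5.1 m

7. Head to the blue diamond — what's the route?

turn right 171°, forward 4.0 m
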